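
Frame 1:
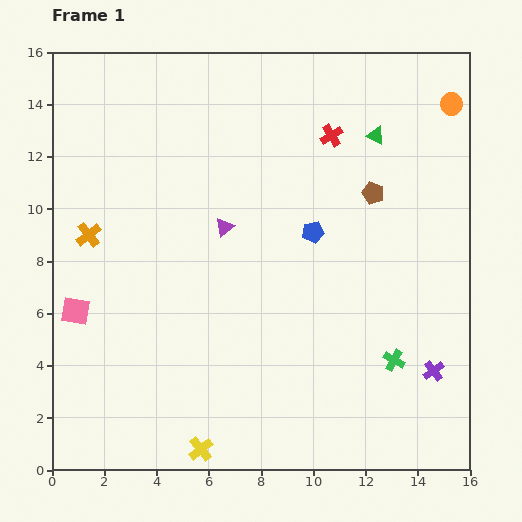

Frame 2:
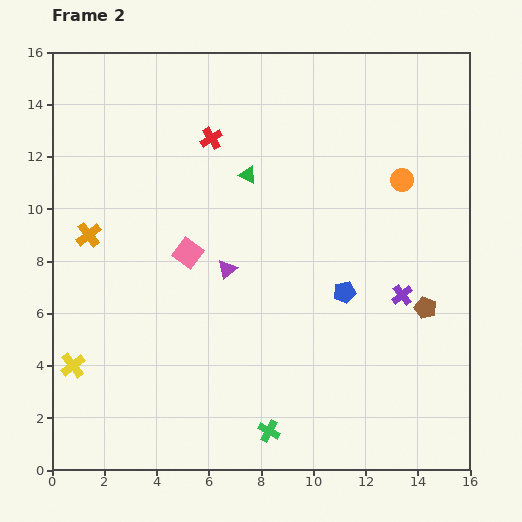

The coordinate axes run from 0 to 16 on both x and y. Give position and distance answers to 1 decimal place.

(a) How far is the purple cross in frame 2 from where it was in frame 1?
3.1

The purple cross moved from (14.6, 3.8) to (13.4, 6.7), a distance of √(1.2² + 2.9²) ≈ 3.1.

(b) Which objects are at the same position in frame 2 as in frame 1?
the orange cross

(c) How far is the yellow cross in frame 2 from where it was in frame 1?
5.9

The yellow cross moved from (5.7, 0.8) to (0.8, 4.0), a distance of √(4.9² + 3.2²) ≈ 5.9.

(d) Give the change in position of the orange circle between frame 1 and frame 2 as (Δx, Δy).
(-1.9, -2.9)

The orange circle was at (15.3, 14.0) in frame 1 and (13.4, 11.1) in frame 2.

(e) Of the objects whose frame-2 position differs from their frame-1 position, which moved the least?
the purple triangle

(moved 1.6)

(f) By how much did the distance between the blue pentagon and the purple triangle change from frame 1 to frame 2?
+1.2

Distance in frame 1: 3.4. Distance in frame 2: 4.6.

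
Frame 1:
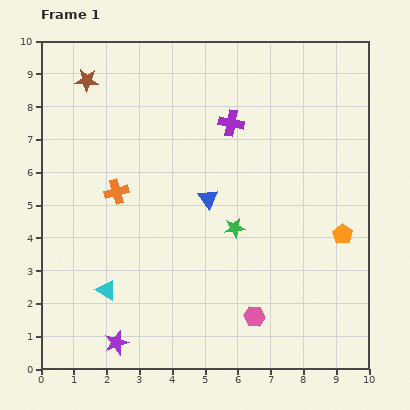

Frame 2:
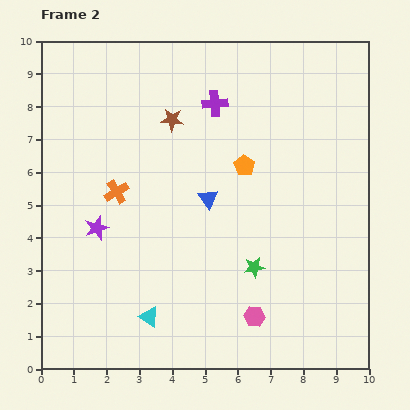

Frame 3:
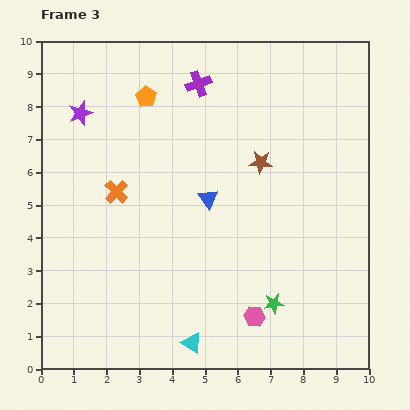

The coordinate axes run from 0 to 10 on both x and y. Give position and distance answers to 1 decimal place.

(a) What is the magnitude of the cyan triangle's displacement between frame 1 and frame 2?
1.5

The cyan triangle moved from (2.0, 2.4) to (3.3, 1.6), a distance of √(1.3² + 0.8²) ≈ 1.5.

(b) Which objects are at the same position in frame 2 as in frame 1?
the orange cross, the pink hexagon, the blue triangle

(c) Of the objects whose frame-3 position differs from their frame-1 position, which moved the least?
the purple cross

(moved 1.6)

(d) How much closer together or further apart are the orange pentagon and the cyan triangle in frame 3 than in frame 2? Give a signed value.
+2.2

Distance in frame 2: 5.4. Distance in frame 3: 7.6.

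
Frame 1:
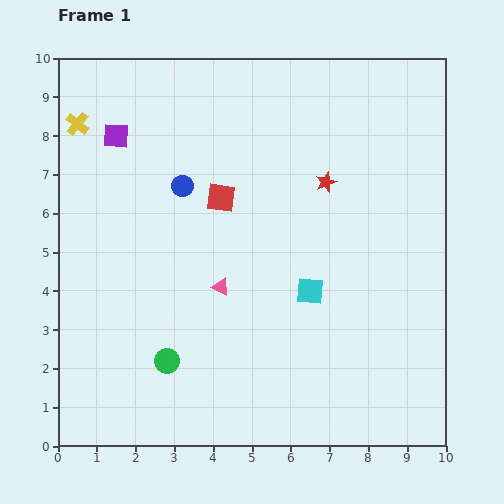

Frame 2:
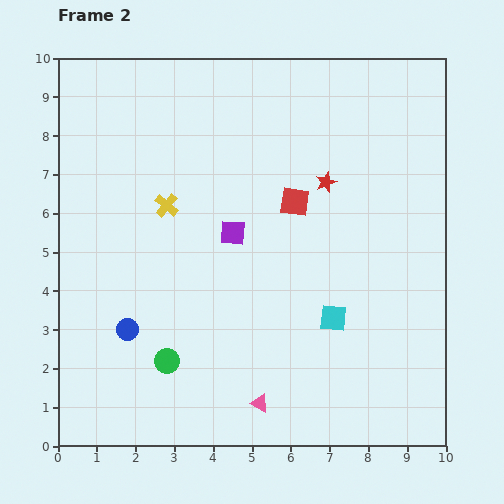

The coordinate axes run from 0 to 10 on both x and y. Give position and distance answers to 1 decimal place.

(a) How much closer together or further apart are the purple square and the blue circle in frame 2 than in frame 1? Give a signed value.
+1.6

Distance in frame 1: 2.1. Distance in frame 2: 3.7.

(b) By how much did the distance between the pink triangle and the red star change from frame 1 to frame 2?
+2.1

Distance in frame 1: 3.8. Distance in frame 2: 5.9.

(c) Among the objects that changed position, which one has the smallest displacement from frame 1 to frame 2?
the cyan square

(moved 0.9)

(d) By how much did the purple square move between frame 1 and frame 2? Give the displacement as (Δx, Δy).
(3.0, -2.5)

The purple square was at (1.5, 8.0) in frame 1 and (4.5, 5.5) in frame 2.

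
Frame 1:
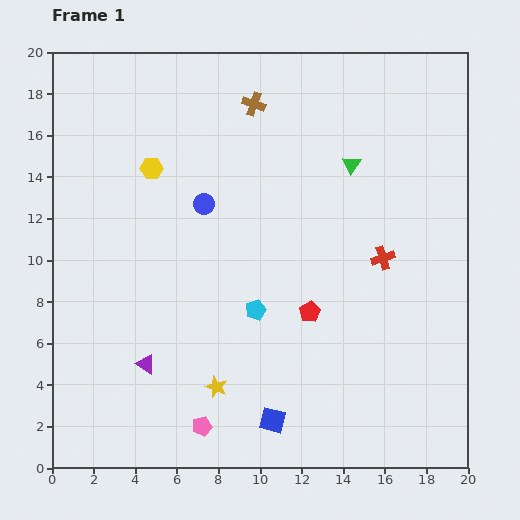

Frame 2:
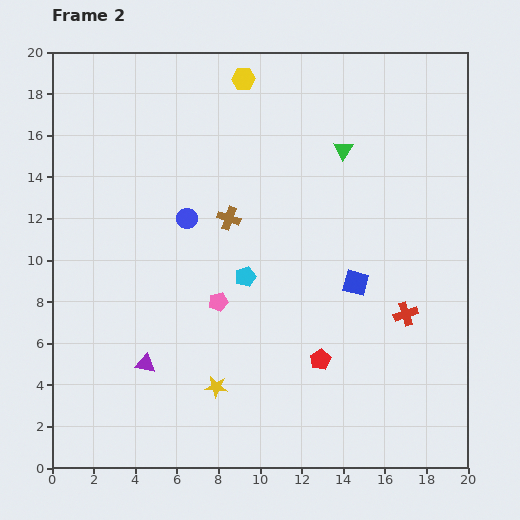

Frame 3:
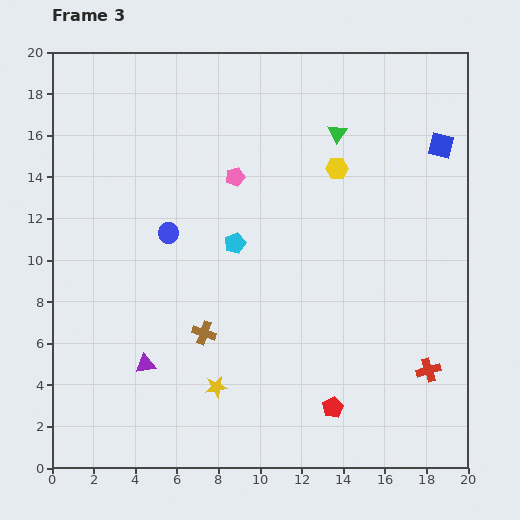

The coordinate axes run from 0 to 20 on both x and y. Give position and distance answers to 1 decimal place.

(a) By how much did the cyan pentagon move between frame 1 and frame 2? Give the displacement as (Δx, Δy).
(-0.5, 1.6)

The cyan pentagon was at (9.8, 7.6) in frame 1 and (9.3, 9.2) in frame 2.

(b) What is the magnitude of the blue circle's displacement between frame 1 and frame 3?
2.2

The blue circle moved from (7.3, 12.7) to (5.6, 11.3), a distance of √(1.7² + 1.4²) ≈ 2.2.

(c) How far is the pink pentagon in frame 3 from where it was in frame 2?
6.1

The pink pentagon moved from (8.0, 8.0) to (8.8, 14.0), a distance of √(0.8² + 6.0²) ≈ 6.1.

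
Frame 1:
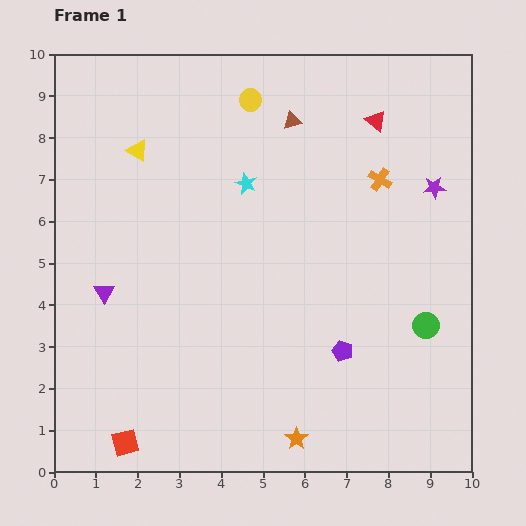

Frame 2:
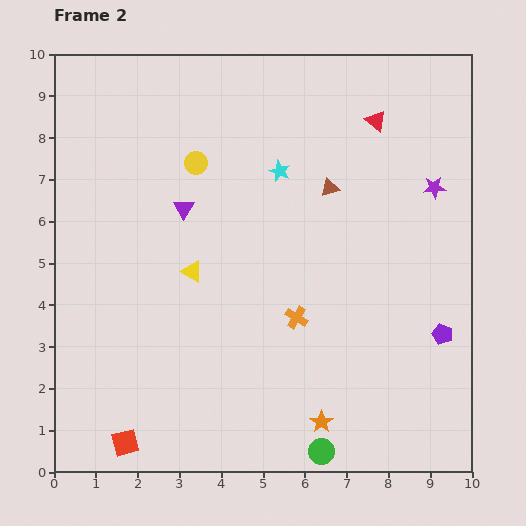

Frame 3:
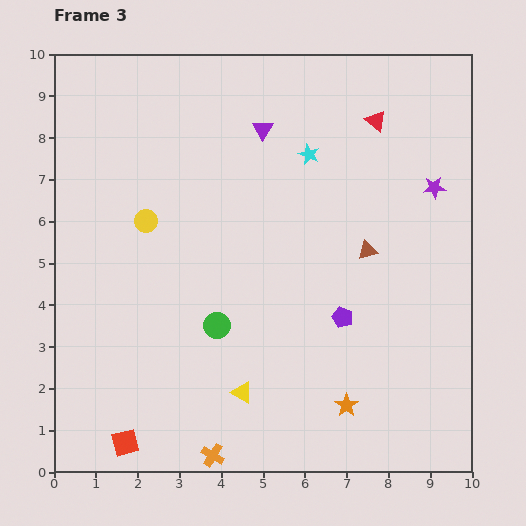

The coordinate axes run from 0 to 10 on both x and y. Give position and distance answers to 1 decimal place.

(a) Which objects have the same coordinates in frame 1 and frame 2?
the red square, the purple star, the red triangle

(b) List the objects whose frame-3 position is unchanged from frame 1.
the red square, the purple star, the red triangle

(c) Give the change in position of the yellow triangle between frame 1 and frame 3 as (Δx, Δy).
(2.5, -5.8)

The yellow triangle was at (2.0, 7.7) in frame 1 and (4.5, 1.9) in frame 3.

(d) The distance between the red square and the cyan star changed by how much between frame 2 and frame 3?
+0.7

Distance in frame 2: 7.5. Distance in frame 3: 8.2.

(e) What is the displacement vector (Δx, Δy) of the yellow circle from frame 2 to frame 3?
(-1.2, -1.4)

The yellow circle was at (3.4, 7.4) in frame 2 and (2.2, 6.0) in frame 3.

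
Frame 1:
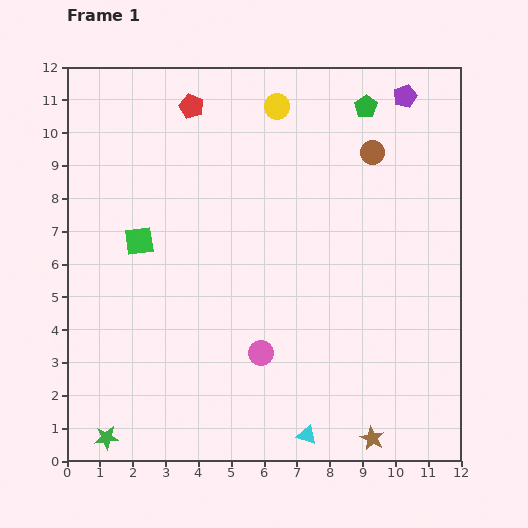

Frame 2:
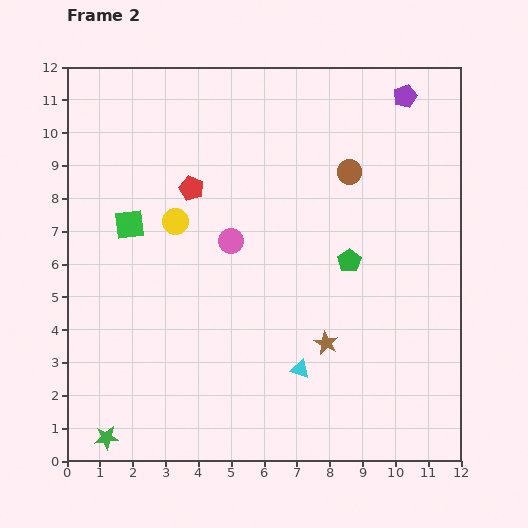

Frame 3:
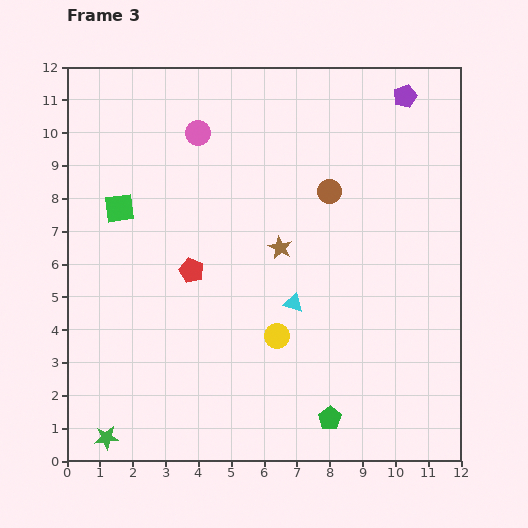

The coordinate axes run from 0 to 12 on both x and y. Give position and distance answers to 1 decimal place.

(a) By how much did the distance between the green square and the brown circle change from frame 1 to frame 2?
-0.7

Distance in frame 1: 7.6. Distance in frame 2: 6.9.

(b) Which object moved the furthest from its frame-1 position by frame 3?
the green pentagon

(moved 9.6; next 7.0)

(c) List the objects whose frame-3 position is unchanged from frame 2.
the green star, the purple pentagon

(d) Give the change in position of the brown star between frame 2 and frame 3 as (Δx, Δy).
(-1.4, 2.9)

The brown star was at (7.9, 3.6) in frame 2 and (6.5, 6.5) in frame 3.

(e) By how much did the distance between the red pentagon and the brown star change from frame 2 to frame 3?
-3.4

Distance in frame 2: 6.2. Distance in frame 3: 2.8.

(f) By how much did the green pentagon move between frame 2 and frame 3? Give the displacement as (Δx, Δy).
(-0.6, -4.8)

The green pentagon was at (8.6, 6.1) in frame 2 and (8.0, 1.3) in frame 3.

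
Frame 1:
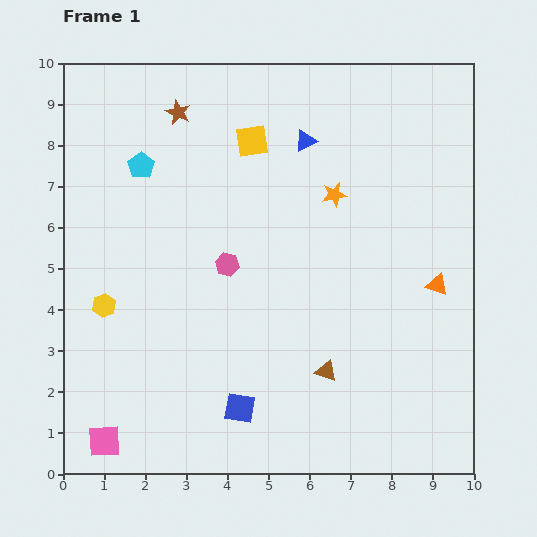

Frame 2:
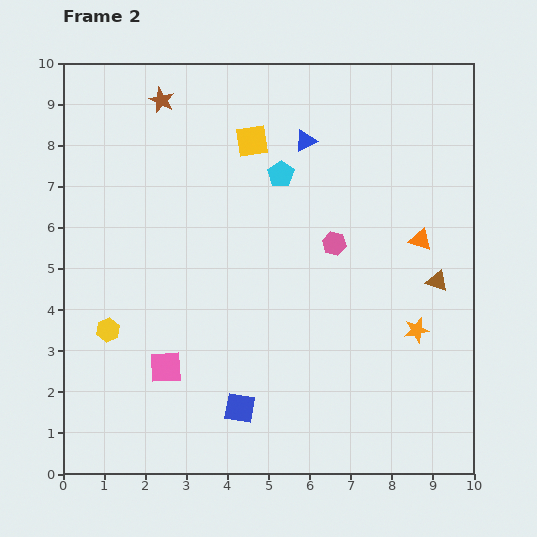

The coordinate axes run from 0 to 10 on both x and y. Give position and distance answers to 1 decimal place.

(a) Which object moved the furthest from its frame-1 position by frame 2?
the orange star

(moved 3.9; next 3.5)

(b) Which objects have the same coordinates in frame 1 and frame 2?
the blue triangle, the yellow square, the blue square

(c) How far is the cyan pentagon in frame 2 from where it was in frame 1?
3.4

The cyan pentagon moved from (1.9, 7.5) to (5.3, 7.3), a distance of √(3.4² + 0.2²) ≈ 3.4.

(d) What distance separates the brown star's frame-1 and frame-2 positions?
0.5

The brown star moved from (2.8, 8.8) to (2.4, 9.1), a distance of √(0.4² + 0.3²) ≈ 0.5.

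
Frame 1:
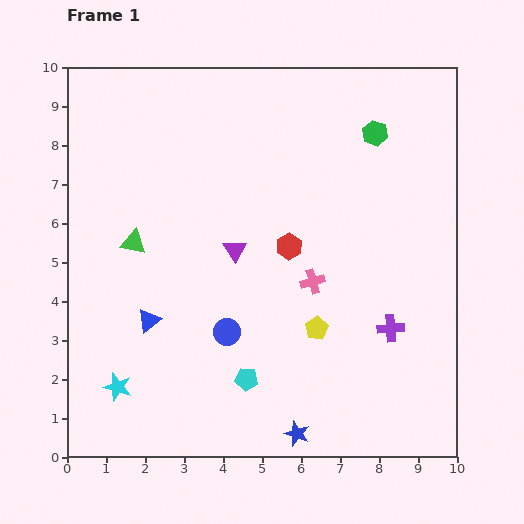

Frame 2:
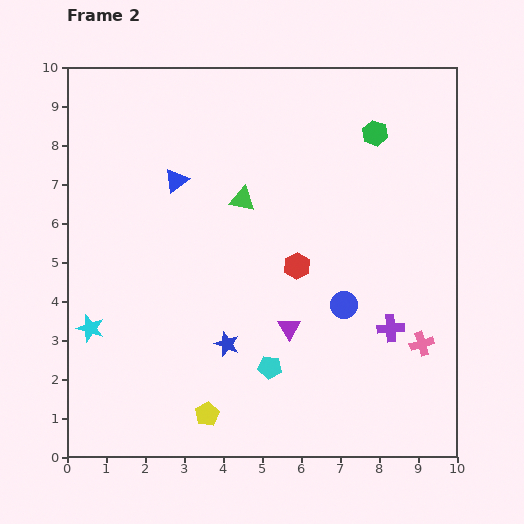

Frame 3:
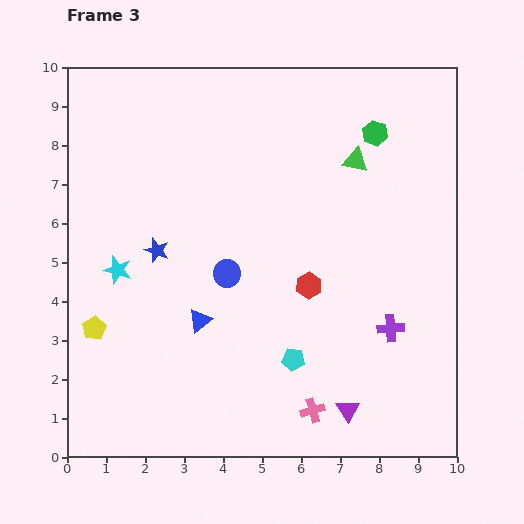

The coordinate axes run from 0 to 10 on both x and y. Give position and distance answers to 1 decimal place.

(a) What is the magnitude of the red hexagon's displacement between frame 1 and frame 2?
0.5

The red hexagon moved from (5.7, 5.4) to (5.9, 4.9), a distance of √(0.2² + 0.5²) ≈ 0.5.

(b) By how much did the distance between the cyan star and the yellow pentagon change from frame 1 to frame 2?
-1.6

Distance in frame 1: 5.3. Distance in frame 2: 3.7.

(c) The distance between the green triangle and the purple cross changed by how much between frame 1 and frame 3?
-2.6

Distance in frame 1: 7.0. Distance in frame 3: 4.4.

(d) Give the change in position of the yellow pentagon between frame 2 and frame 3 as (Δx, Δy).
(-2.9, 2.2)

The yellow pentagon was at (3.6, 1.1) in frame 2 and (0.7, 3.3) in frame 3.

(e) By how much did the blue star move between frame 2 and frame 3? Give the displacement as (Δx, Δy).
(-1.8, 2.4)

The blue star was at (4.1, 2.9) in frame 2 and (2.3, 5.3) in frame 3.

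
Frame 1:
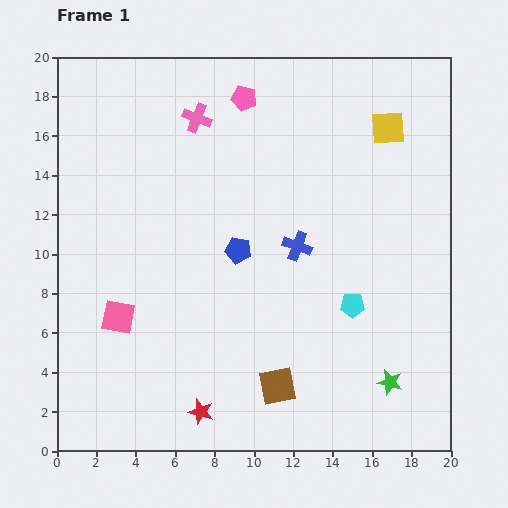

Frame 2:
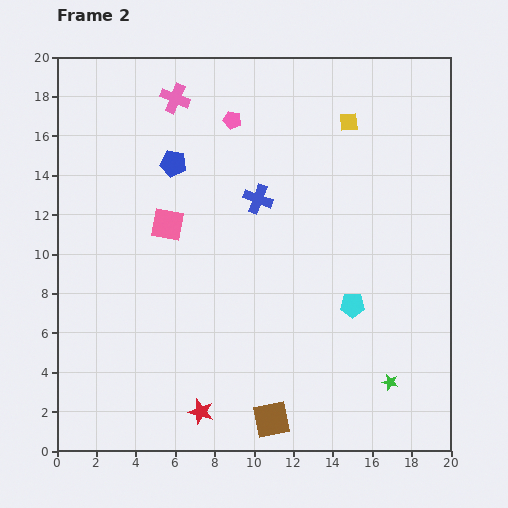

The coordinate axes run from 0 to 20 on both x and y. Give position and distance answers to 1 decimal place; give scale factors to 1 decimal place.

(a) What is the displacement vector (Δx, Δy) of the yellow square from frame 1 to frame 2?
(-2.0, 0.3)

The yellow square was at (16.8, 16.4) in frame 1 and (14.8, 16.7) in frame 2.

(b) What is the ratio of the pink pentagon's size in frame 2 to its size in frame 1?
0.7×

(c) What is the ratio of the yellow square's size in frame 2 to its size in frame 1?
0.6×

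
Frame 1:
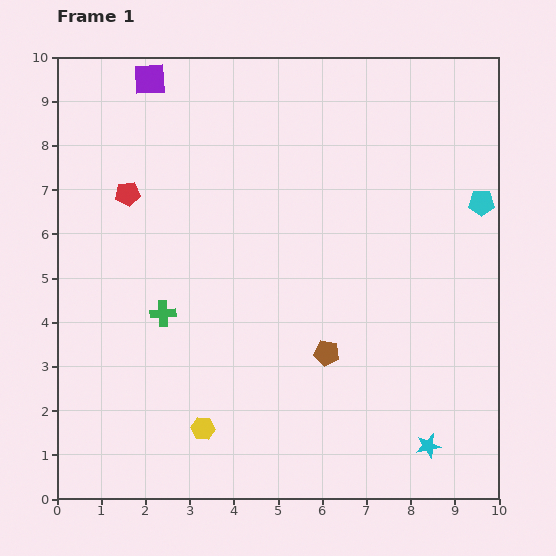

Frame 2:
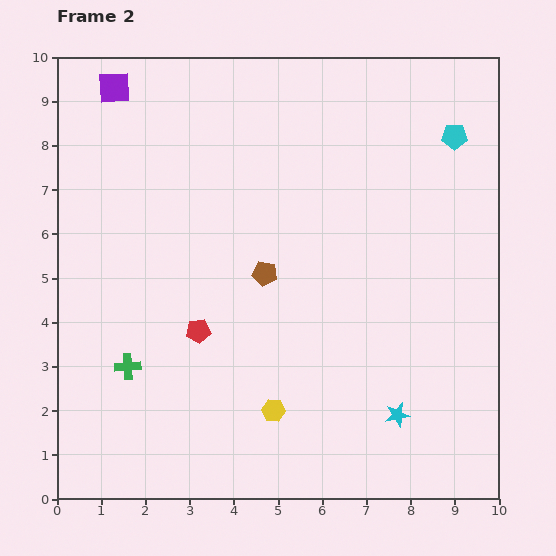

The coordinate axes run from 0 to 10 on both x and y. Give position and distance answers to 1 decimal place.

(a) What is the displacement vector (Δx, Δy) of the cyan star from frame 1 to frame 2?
(-0.7, 0.7)

The cyan star was at (8.4, 1.2) in frame 1 and (7.7, 1.9) in frame 2.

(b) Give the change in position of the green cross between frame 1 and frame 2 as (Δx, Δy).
(-0.8, -1.2)

The green cross was at (2.4, 4.2) in frame 1 and (1.6, 3.0) in frame 2.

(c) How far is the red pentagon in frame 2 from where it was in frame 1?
3.5

The red pentagon moved from (1.6, 6.9) to (3.2, 3.8), a distance of √(1.6² + 3.1²) ≈ 3.5.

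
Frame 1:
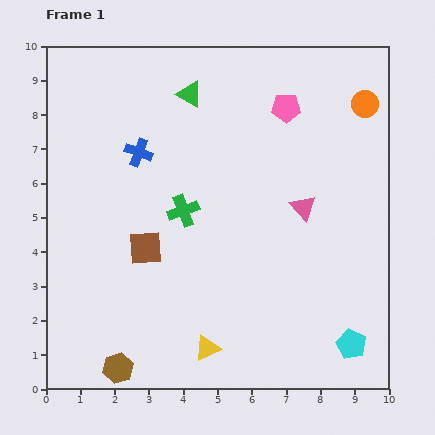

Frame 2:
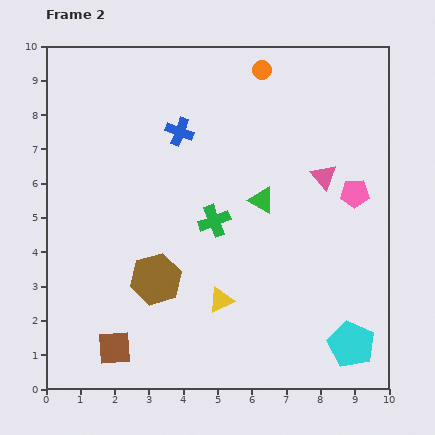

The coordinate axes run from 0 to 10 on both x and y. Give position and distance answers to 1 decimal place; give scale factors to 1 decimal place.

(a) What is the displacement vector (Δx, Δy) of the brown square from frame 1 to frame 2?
(-0.9, -2.9)

The brown square was at (2.9, 4.1) in frame 1 and (2.0, 1.2) in frame 2.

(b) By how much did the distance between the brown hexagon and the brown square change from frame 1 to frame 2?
-1.3

Distance in frame 1: 3.6. Distance in frame 2: 2.3.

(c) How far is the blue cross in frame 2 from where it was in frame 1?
1.3

The blue cross moved from (2.7, 6.9) to (3.9, 7.5), a distance of √(1.2² + 0.6²) ≈ 1.3.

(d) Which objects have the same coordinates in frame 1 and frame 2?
the cyan pentagon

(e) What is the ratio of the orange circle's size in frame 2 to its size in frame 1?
0.7×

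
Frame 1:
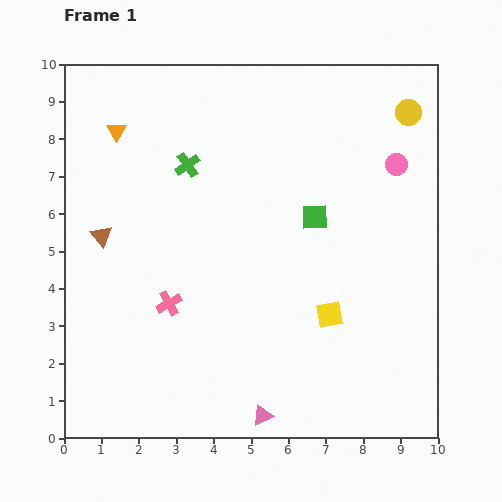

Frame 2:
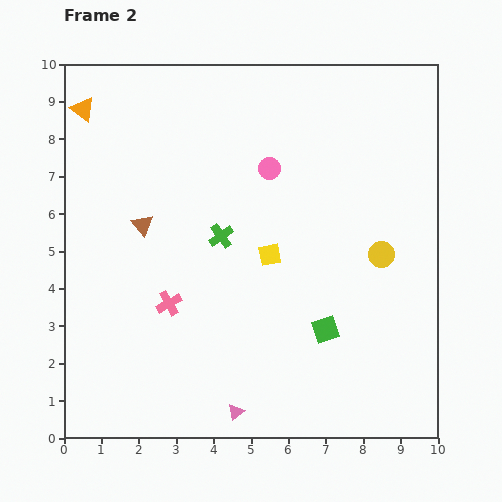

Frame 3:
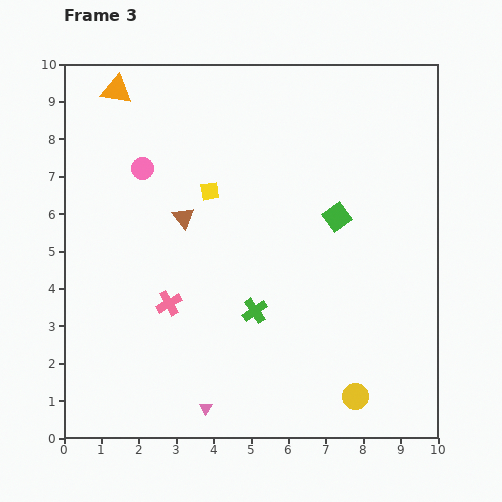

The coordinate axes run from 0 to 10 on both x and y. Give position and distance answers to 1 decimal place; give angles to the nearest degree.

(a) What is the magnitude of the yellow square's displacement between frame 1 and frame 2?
2.3

The yellow square moved from (7.1, 3.3) to (5.5, 4.9), a distance of √(1.6² + 1.6²) ≈ 2.3.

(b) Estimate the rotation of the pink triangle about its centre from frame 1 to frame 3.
35° counter-clockwise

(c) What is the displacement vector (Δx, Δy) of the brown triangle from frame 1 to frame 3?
(2.2, 0.5)

The brown triangle was at (1.0, 5.4) in frame 1 and (3.2, 5.9) in frame 3.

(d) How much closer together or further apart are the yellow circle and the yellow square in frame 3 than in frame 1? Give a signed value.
+0.9

Distance in frame 1: 5.8. Distance in frame 3: 6.7.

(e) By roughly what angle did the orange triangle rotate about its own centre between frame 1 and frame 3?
50° counter-clockwise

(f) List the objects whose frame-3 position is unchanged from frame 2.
the pink cross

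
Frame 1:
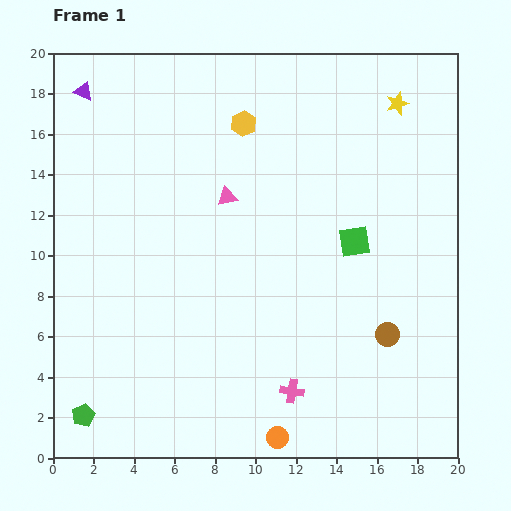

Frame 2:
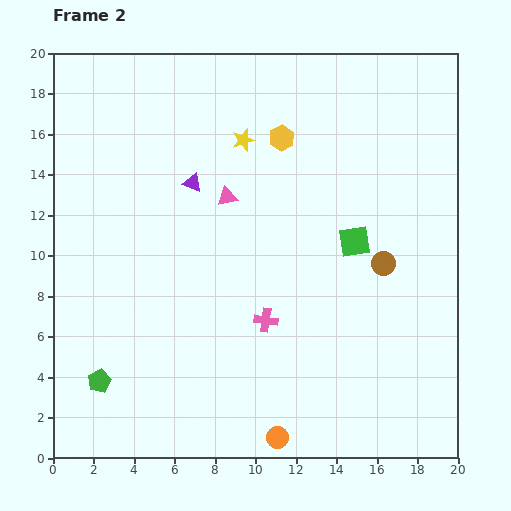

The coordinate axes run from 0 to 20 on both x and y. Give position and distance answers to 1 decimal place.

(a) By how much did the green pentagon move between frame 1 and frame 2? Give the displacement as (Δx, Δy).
(0.8, 1.7)

The green pentagon was at (1.5, 2.1) in frame 1 and (2.3, 3.8) in frame 2.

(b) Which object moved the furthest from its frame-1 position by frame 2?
the yellow star

(moved 7.8; next 7.0)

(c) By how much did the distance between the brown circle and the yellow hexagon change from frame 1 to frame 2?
-4.6

Distance in frame 1: 12.6. Distance in frame 2: 8.0.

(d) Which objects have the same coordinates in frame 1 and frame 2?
the green square, the pink triangle, the orange circle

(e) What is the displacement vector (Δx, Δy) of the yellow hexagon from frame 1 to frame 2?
(1.9, -0.7)

The yellow hexagon was at (9.4, 16.5) in frame 1 and (11.3, 15.8) in frame 2.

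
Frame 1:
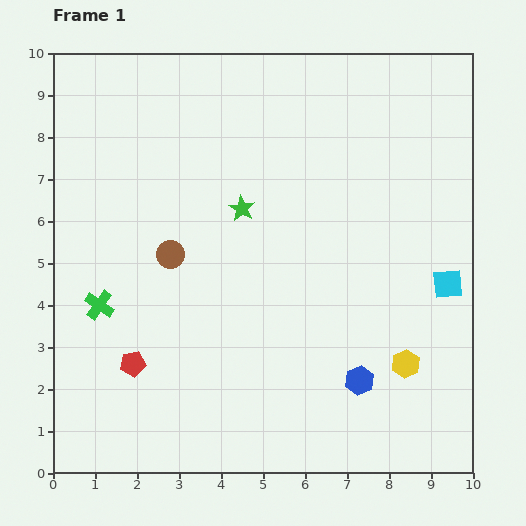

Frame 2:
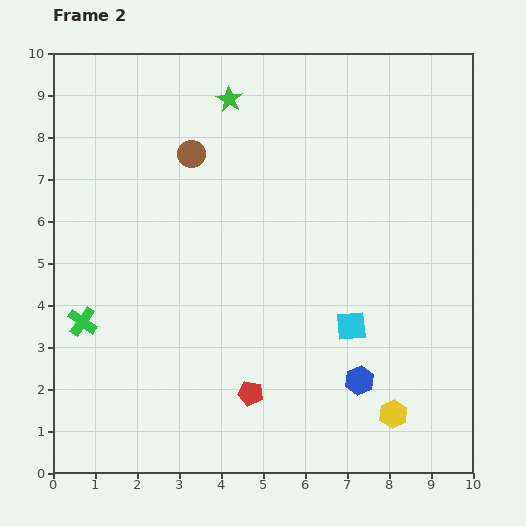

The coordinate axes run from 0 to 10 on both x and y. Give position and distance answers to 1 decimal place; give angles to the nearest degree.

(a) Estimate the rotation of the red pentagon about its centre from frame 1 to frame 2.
20° clockwise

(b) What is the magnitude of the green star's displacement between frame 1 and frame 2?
2.6

The green star moved from (4.5, 6.3) to (4.2, 8.9), a distance of √(0.3² + 2.6²) ≈ 2.6.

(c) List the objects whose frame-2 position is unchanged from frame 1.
the blue hexagon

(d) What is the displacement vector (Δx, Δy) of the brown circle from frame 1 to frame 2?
(0.5, 2.4)

The brown circle was at (2.8, 5.2) in frame 1 and (3.3, 7.6) in frame 2.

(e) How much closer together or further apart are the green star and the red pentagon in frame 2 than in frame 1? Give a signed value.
+2.5

Distance in frame 1: 4.5. Distance in frame 2: 7.0.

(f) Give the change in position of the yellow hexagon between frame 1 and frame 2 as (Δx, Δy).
(-0.3, -1.2)

The yellow hexagon was at (8.4, 2.6) in frame 1 and (8.1, 1.4) in frame 2.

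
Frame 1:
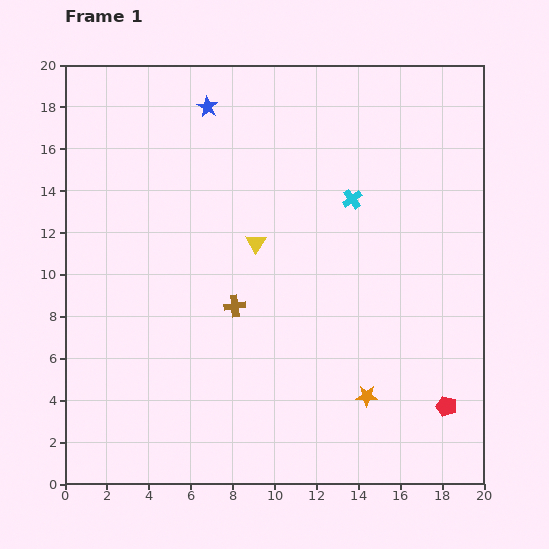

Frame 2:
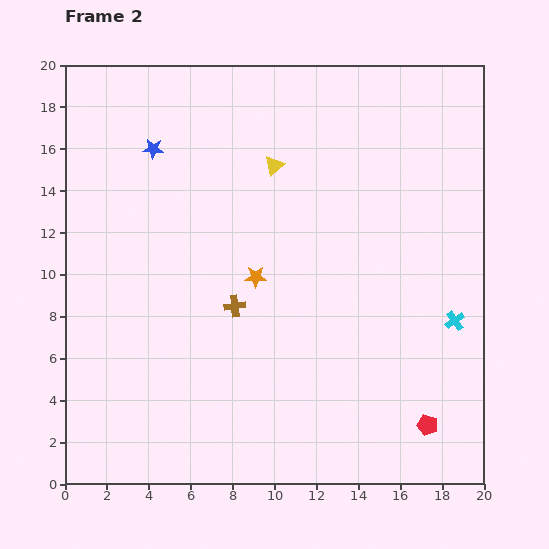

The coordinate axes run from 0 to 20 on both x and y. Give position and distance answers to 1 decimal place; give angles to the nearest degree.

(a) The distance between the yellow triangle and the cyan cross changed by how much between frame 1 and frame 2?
+6.2

Distance in frame 1: 5.1. Distance in frame 2: 11.3.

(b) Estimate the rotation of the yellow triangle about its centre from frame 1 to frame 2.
16° clockwise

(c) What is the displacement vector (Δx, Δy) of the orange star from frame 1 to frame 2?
(-5.3, 5.7)

The orange star was at (14.4, 4.2) in frame 1 and (9.1, 9.9) in frame 2.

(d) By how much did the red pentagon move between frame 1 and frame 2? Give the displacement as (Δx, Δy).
(-0.9, -0.9)

The red pentagon was at (18.2, 3.7) in frame 1 and (17.3, 2.8) in frame 2.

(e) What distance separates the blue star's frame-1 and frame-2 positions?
3.3

The blue star moved from (6.8, 18.0) to (4.2, 16.0), a distance of √(2.6² + 2.0²) ≈ 3.3.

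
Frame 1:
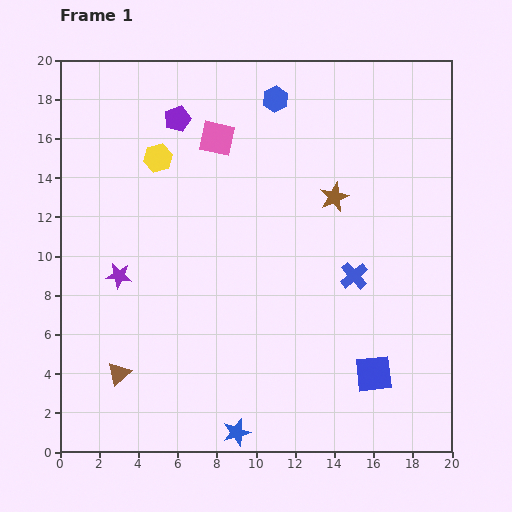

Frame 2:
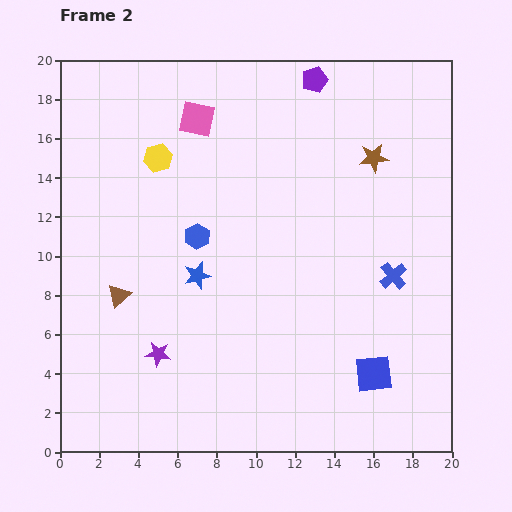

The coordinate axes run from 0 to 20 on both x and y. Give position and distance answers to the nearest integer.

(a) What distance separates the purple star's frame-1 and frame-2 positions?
4

The purple star moved from (3, 9) to (5, 5), a distance of √(2² + 4²) ≈ 4.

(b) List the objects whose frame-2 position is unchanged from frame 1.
the yellow hexagon, the blue square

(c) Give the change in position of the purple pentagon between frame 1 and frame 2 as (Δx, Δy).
(7, 2)

The purple pentagon was at (6, 17) in frame 1 and (13, 19) in frame 2.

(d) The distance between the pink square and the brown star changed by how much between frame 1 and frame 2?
+2

Distance in frame 1: 7. Distance in frame 2: 9.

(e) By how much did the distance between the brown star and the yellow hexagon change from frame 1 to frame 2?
+2

Distance in frame 1: 9. Distance in frame 2: 11.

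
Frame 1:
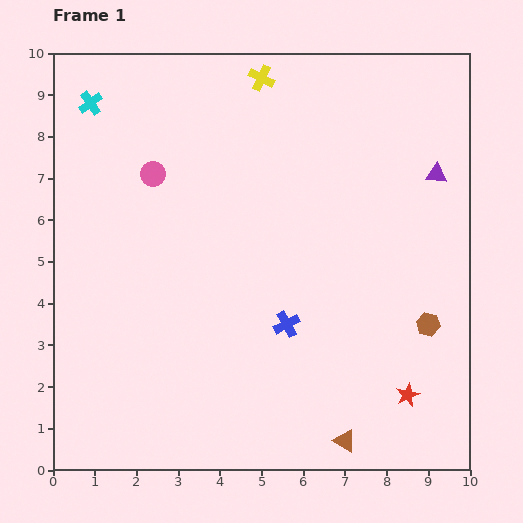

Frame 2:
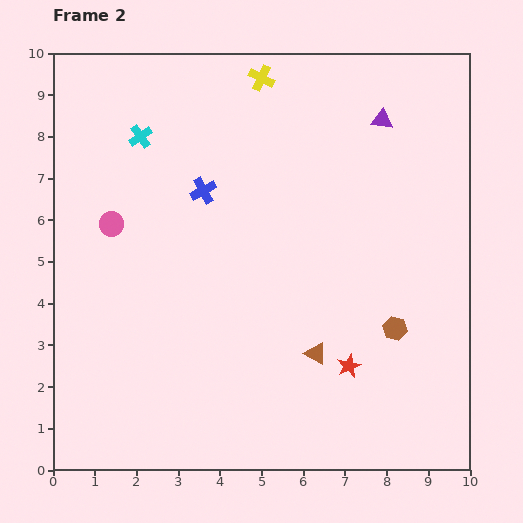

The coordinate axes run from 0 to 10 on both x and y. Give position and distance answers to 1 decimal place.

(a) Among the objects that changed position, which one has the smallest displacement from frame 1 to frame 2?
the brown hexagon

(moved 0.8)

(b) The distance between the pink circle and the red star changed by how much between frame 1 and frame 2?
-1.5

Distance in frame 1: 8.1. Distance in frame 2: 6.6.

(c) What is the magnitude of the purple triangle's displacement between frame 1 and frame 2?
1.8

The purple triangle moved from (9.2, 7.1) to (7.9, 8.4), a distance of √(1.3² + 1.3²) ≈ 1.8.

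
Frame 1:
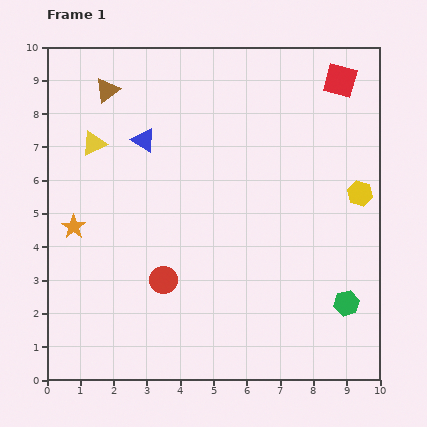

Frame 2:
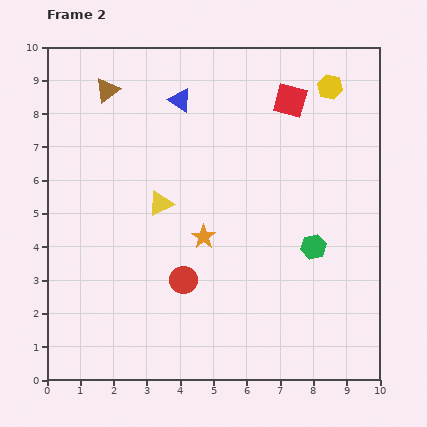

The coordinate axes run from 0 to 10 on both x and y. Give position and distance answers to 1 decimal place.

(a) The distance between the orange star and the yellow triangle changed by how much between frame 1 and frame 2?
-1.0

Distance in frame 1: 2.6. Distance in frame 2: 1.6.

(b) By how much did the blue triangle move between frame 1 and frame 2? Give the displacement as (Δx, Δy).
(1.1, 1.2)

The blue triangle was at (2.9, 7.2) in frame 1 and (4.0, 8.4) in frame 2.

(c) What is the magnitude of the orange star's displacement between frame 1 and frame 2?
3.9

The orange star moved from (0.8, 4.6) to (4.7, 4.3), a distance of √(3.9² + 0.3²) ≈ 3.9.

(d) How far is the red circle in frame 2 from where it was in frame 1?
0.6

The red circle moved from (3.5, 3.0) to (4.1, 3.0), a distance of √(0.6² + 0.0²) ≈ 0.6.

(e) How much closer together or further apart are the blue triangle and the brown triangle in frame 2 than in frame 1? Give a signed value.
+0.3

Distance in frame 1: 1.9. Distance in frame 2: 2.2.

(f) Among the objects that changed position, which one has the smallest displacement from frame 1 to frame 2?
the red circle

(moved 0.6)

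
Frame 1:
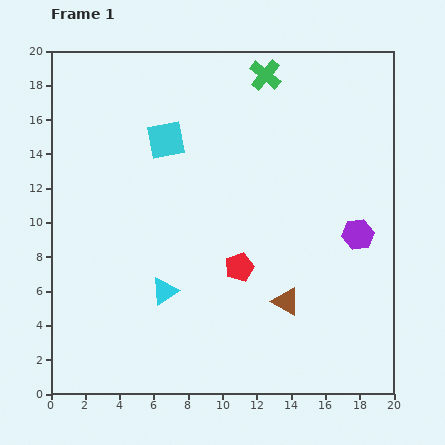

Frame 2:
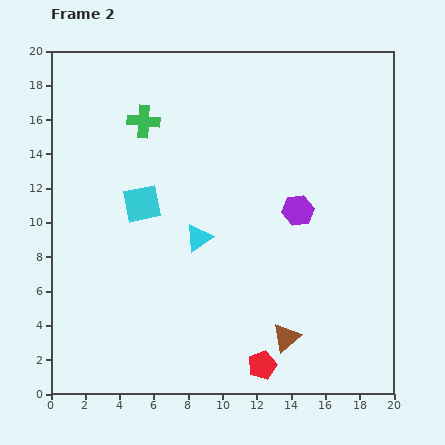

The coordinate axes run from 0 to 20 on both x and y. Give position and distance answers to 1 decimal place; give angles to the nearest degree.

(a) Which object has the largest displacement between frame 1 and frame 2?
the green cross

(moved 7.6; next 5.8)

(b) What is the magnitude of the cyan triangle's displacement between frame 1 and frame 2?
3.7

The cyan triangle moved from (6.6, 6.0) to (8.6, 9.1), a distance of √(2.0² + 3.1²) ≈ 3.7.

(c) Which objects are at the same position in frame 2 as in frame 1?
none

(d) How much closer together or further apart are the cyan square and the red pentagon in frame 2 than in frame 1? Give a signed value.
+3.1

Distance in frame 1: 8.6. Distance in frame 2: 11.7.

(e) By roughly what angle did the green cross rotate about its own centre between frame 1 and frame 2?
35° counter-clockwise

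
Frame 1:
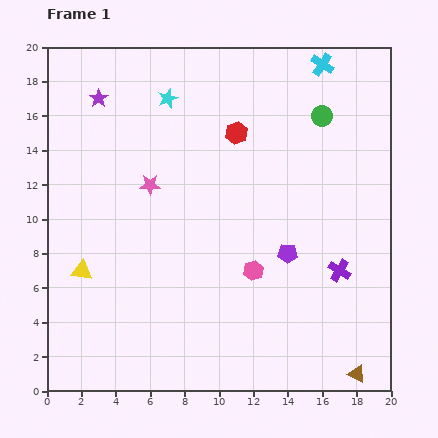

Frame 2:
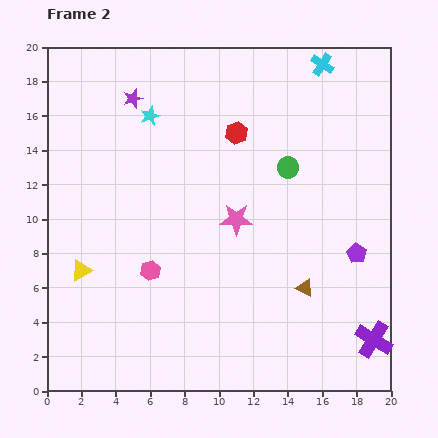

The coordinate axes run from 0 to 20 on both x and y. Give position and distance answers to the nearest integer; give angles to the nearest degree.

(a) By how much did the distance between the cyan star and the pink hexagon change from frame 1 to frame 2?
-2

Distance in frame 1: 11. Distance in frame 2: 9.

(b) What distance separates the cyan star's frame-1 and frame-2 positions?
1

The cyan star moved from (7, 17) to (6, 16), a distance of √(1² + 1²) ≈ 1.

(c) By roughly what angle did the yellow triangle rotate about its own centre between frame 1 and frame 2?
36° counter-clockwise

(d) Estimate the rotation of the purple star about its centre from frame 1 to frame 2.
17° clockwise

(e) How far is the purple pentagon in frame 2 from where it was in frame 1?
4

The purple pentagon moved from (14, 8) to (18, 8), a distance of √(4² + 0²) ≈ 4.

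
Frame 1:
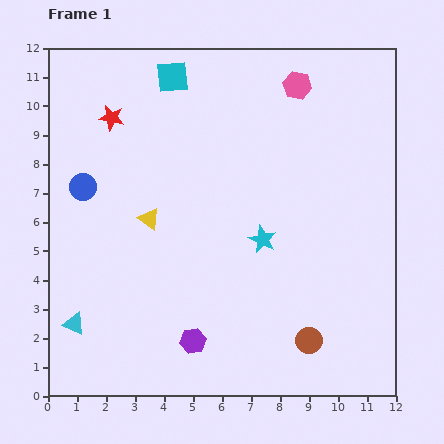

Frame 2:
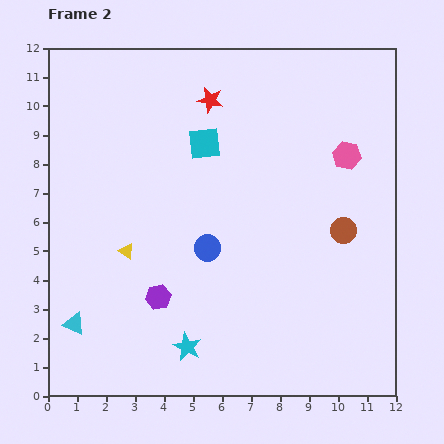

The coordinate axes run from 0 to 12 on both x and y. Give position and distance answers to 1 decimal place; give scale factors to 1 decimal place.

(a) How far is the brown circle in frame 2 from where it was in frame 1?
4.0

The brown circle moved from (9.0, 1.9) to (10.2, 5.7), a distance of √(1.2² + 3.8²) ≈ 4.0.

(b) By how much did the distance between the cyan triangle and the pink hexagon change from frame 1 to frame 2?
-0.2

Distance in frame 1: 11.2. Distance in frame 2: 11.0.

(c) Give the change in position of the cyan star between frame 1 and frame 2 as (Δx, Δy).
(-2.6, -3.7)

The cyan star was at (7.4, 5.4) in frame 1 and (4.8, 1.7) in frame 2.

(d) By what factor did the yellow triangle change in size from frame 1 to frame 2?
0.7×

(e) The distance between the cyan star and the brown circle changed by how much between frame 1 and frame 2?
+2.9

Distance in frame 1: 3.8. Distance in frame 2: 6.7.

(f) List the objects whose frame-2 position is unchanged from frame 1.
the cyan triangle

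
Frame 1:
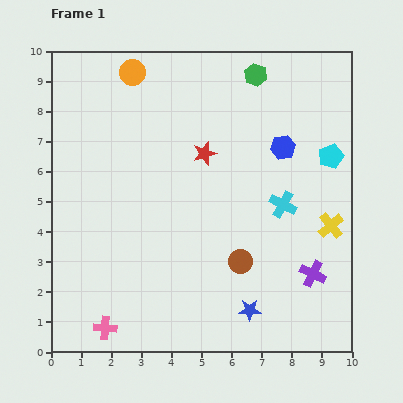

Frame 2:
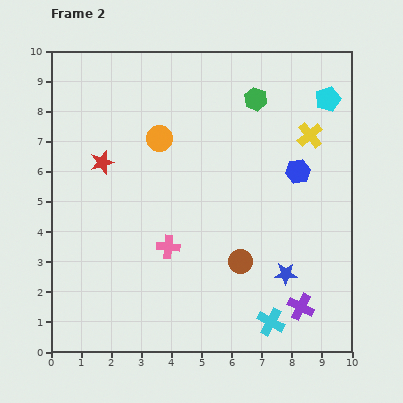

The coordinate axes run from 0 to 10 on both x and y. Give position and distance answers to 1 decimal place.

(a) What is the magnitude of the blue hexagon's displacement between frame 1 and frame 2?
0.9

The blue hexagon moved from (7.7, 6.8) to (8.2, 6.0), a distance of √(0.5² + 0.8²) ≈ 0.9.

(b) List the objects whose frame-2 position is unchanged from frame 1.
the brown circle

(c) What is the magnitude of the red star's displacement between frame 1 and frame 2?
3.4

The red star moved from (5.1, 6.6) to (1.7, 6.3), a distance of √(3.4² + 0.3²) ≈ 3.4.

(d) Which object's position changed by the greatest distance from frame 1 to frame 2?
the cyan cross

(moved 3.9; next 3.4)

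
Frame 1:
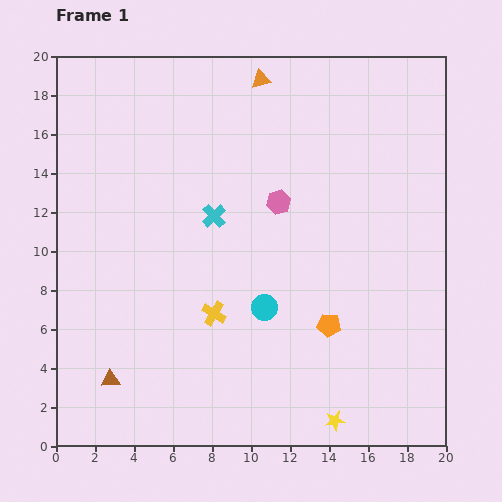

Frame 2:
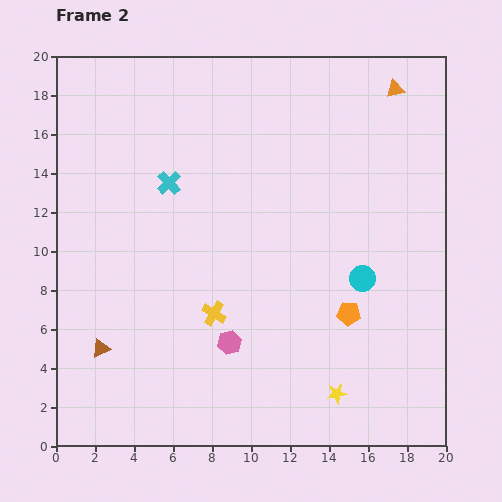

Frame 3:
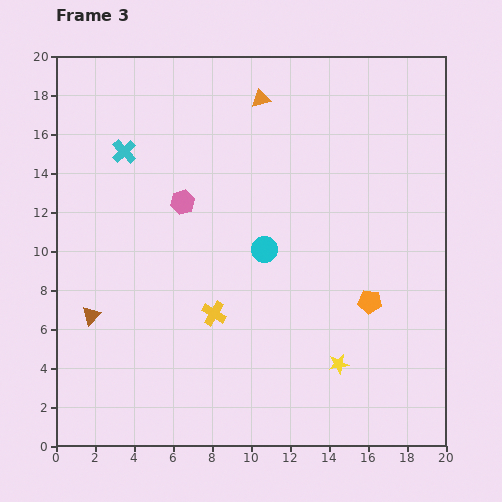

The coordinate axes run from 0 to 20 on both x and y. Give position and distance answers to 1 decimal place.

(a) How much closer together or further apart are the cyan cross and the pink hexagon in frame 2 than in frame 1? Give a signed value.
+5.4

Distance in frame 1: 3.4. Distance in frame 2: 8.8.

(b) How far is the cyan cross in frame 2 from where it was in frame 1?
2.9

The cyan cross moved from (8.1, 11.8) to (5.8, 13.5), a distance of √(2.3² + 1.7²) ≈ 2.9.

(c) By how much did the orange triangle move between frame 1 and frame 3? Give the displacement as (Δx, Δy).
(0.0, -1.0)

The orange triangle was at (10.5, 18.8) in frame 1 and (10.5, 17.8) in frame 3.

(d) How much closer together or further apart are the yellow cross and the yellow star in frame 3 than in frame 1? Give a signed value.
-1.4

Distance in frame 1: 8.3. Distance in frame 3: 6.9.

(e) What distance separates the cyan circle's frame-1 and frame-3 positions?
3.0

The cyan circle moved from (10.7, 7.1) to (10.7, 10.1), a distance of √(0.0² + 3.0²) ≈ 3.0.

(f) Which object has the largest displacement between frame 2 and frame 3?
the pink hexagon

(moved 7.6; next 6.9)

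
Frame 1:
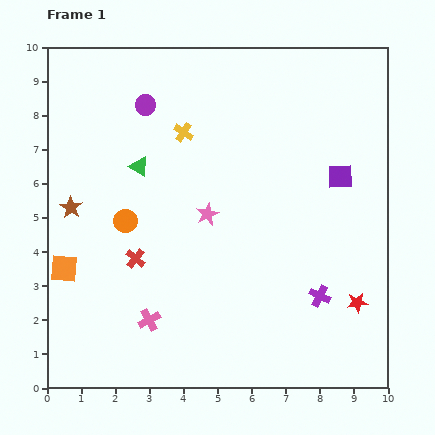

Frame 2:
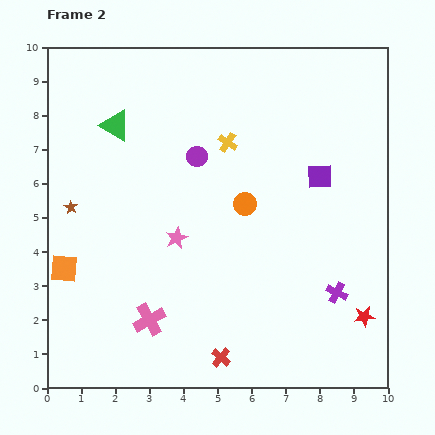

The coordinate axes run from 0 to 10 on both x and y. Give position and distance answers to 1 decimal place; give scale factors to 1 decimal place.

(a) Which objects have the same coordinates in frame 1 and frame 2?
the brown star, the orange square, the pink cross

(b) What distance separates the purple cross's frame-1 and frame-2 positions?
0.5

The purple cross moved from (8.0, 2.7) to (8.5, 2.8), a distance of √(0.5² + 0.1²) ≈ 0.5.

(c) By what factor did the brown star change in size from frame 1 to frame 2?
0.6×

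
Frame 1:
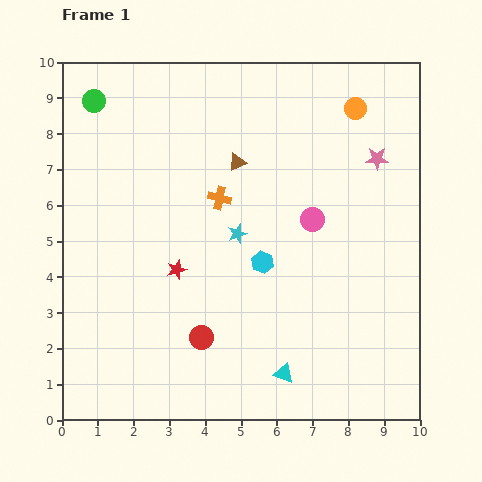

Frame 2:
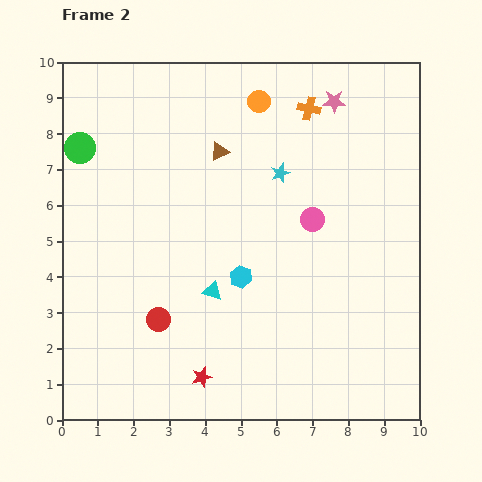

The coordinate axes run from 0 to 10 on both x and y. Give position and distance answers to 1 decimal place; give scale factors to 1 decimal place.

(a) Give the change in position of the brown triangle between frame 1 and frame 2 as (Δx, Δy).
(-0.5, 0.3)

The brown triangle was at (4.9, 7.2) in frame 1 and (4.4, 7.5) in frame 2.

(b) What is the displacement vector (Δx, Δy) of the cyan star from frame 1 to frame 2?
(1.2, 1.7)

The cyan star was at (4.9, 5.2) in frame 1 and (6.1, 6.9) in frame 2.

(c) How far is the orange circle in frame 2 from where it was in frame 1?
2.7

The orange circle moved from (8.2, 8.7) to (5.5, 8.9), a distance of √(2.7² + 0.2²) ≈ 2.7.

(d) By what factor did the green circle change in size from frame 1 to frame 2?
1.3×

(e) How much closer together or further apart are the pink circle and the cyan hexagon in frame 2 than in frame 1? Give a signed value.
+0.8

Distance in frame 1: 1.8. Distance in frame 2: 2.6.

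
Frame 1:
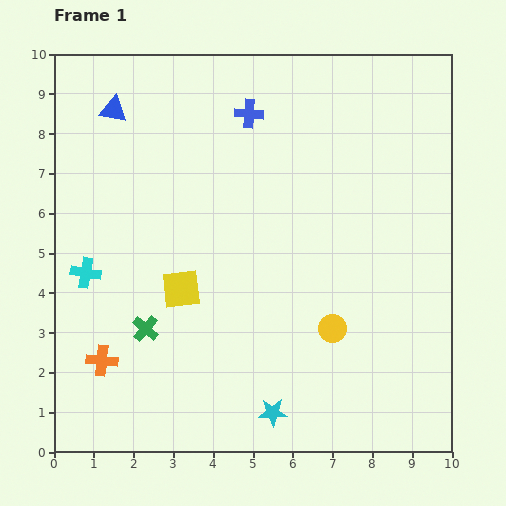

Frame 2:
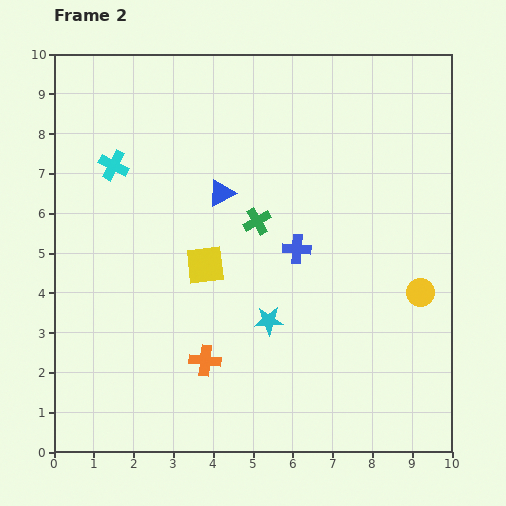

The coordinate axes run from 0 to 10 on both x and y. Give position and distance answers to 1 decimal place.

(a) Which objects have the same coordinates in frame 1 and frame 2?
none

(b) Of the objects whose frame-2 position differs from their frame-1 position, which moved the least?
the yellow square

(moved 0.8)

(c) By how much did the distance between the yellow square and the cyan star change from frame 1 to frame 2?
-1.8

Distance in frame 1: 3.9. Distance in frame 2: 2.1.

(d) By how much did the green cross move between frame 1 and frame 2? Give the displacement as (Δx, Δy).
(2.8, 2.7)

The green cross was at (2.3, 3.1) in frame 1 and (5.1, 5.8) in frame 2.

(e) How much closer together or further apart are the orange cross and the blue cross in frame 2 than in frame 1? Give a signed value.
-3.6

Distance in frame 1: 7.2. Distance in frame 2: 3.6.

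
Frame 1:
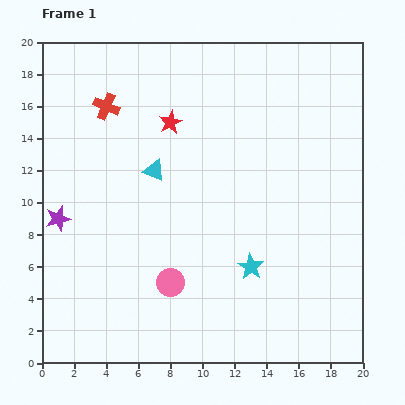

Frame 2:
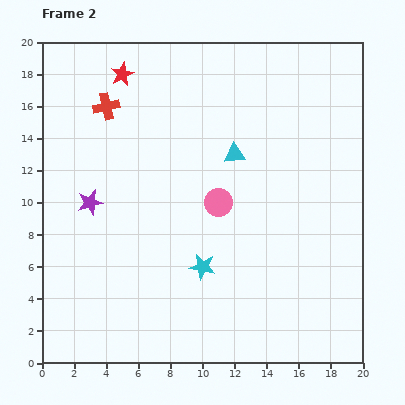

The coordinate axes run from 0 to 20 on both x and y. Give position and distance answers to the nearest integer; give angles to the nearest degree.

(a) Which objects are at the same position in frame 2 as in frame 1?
the red cross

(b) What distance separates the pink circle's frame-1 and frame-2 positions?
6

The pink circle moved from (8, 5) to (11, 10), a distance of √(3² + 5²) ≈ 6.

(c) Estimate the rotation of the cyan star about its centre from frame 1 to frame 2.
22° counter-clockwise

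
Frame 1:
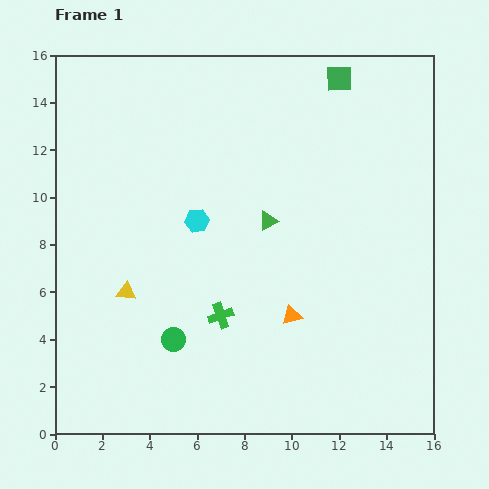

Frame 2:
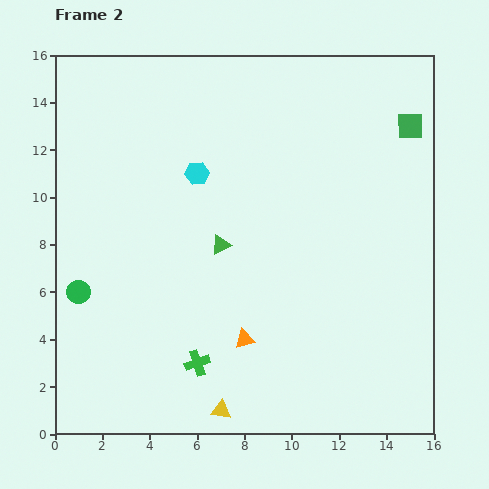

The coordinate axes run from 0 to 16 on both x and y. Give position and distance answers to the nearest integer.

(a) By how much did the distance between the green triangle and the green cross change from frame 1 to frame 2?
+1

Distance in frame 1: 4. Distance in frame 2: 5.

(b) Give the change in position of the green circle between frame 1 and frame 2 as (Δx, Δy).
(-4, 2)

The green circle was at (5, 4) in frame 1 and (1, 6) in frame 2.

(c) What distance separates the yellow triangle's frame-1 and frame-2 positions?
6

The yellow triangle moved from (3, 6) to (7, 1), a distance of √(4² + 5²) ≈ 6.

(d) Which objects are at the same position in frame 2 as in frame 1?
none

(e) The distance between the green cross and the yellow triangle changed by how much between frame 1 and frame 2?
-2

Distance in frame 1: 4. Distance in frame 2: 2.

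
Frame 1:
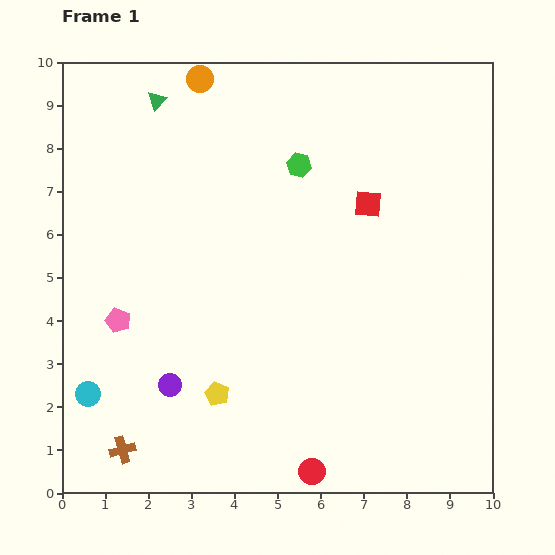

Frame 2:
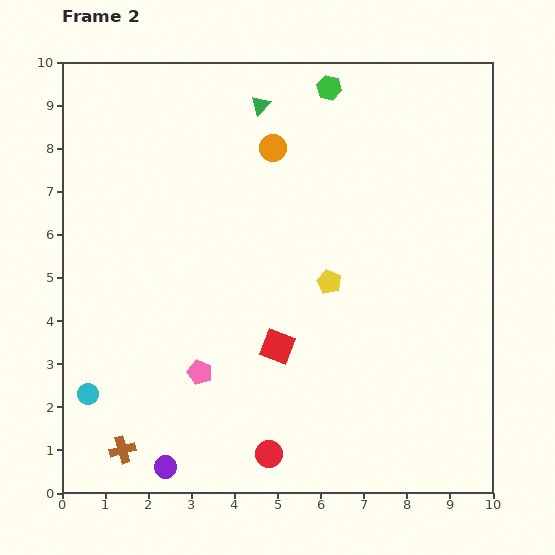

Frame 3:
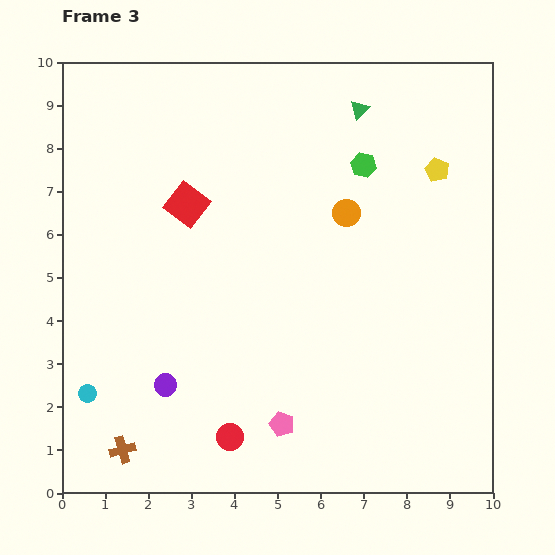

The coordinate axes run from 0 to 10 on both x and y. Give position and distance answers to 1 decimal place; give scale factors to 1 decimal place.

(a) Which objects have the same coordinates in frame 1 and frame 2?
the brown cross, the cyan circle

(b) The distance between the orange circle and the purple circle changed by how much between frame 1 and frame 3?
-1.3

Distance in frame 1: 7.1. Distance in frame 3: 5.8.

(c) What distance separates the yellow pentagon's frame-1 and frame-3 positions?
7.3

The yellow pentagon moved from (3.6, 2.3) to (8.7, 7.5), a distance of √(5.1² + 5.2²) ≈ 7.3.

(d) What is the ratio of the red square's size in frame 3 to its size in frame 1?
1.5×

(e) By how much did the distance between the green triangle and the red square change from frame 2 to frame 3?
-1.0

Distance in frame 2: 5.6. Distance in frame 3: 4.6.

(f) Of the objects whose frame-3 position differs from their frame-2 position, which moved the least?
the red circle

(moved 1.0)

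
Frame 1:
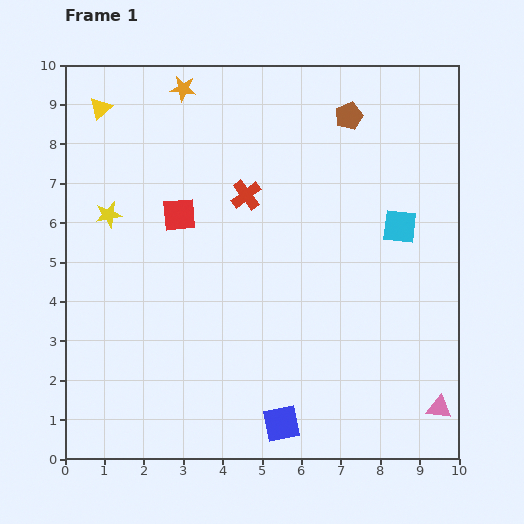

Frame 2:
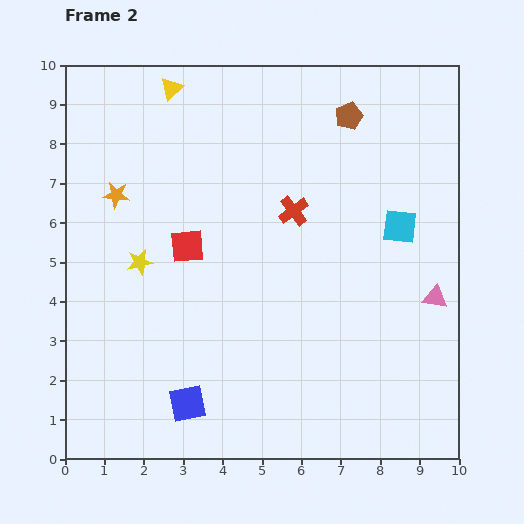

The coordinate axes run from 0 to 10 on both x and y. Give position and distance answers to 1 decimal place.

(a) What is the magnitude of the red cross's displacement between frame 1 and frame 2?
1.3

The red cross moved from (4.6, 6.7) to (5.8, 6.3), a distance of √(1.2² + 0.4²) ≈ 1.3.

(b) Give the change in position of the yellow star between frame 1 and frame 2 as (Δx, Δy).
(0.8, -1.2)

The yellow star was at (1.1, 6.2) in frame 1 and (1.9, 5.0) in frame 2.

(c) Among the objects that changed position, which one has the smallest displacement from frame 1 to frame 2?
the red square

(moved 0.8)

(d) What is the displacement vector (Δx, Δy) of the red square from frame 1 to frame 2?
(0.2, -0.8)

The red square was at (2.9, 6.2) in frame 1 and (3.1, 5.4) in frame 2.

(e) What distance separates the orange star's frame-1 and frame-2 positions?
3.2

The orange star moved from (3.0, 9.4) to (1.3, 6.7), a distance of √(1.7² + 2.7²) ≈ 3.2.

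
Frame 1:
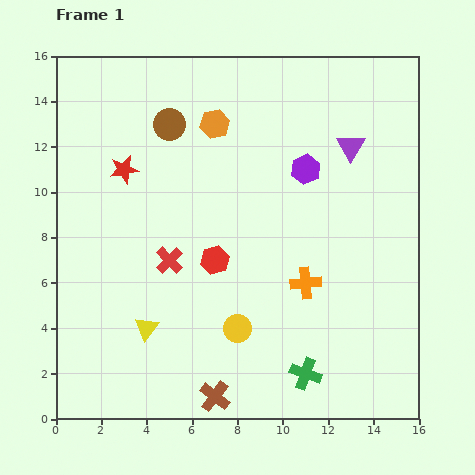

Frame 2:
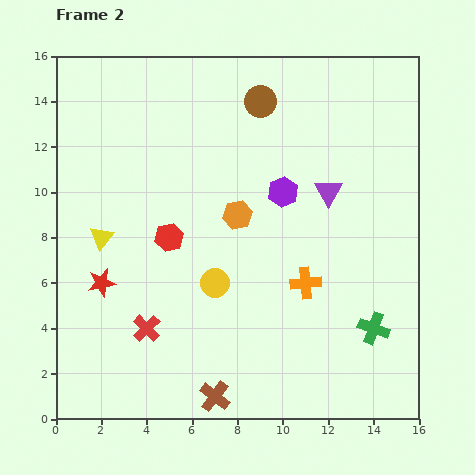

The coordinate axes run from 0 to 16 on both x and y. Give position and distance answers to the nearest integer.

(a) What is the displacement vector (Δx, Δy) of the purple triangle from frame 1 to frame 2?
(-1, -2)

The purple triangle was at (13, 12) in frame 1 and (12, 10) in frame 2.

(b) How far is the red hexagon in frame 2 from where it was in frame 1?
2

The red hexagon moved from (7, 7) to (5, 8), a distance of √(2² + 1²) ≈ 2.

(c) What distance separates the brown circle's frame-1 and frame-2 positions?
4

The brown circle moved from (5, 13) to (9, 14), a distance of √(4² + 1²) ≈ 4.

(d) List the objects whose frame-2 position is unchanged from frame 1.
the orange cross, the brown cross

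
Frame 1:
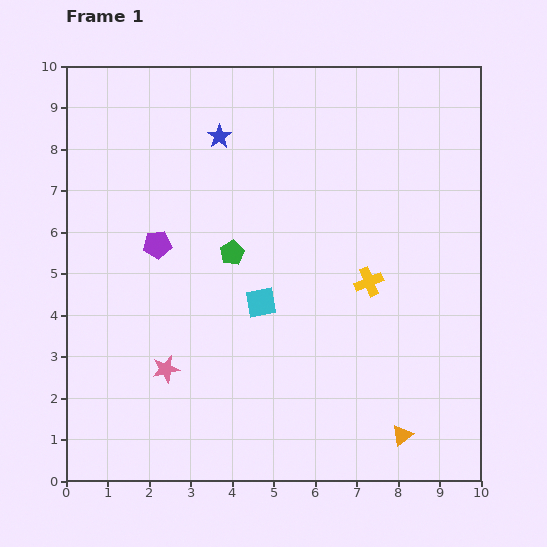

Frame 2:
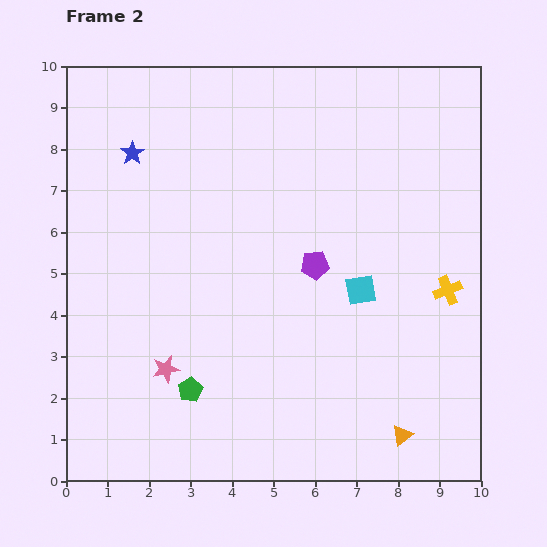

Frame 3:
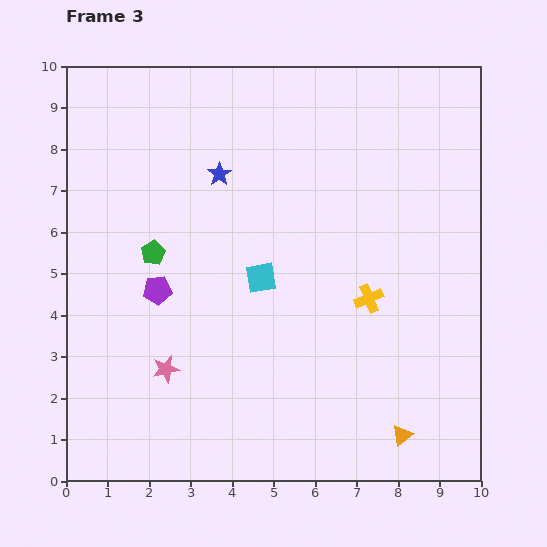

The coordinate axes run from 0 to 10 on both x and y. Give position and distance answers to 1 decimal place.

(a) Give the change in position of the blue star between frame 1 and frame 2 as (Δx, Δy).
(-2.1, -0.4)

The blue star was at (3.7, 8.3) in frame 1 and (1.6, 7.9) in frame 2.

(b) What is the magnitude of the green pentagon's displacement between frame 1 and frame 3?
1.9

The green pentagon moved from (4.0, 5.5) to (2.1, 5.5), a distance of √(1.9² + 0.0²) ≈ 1.9.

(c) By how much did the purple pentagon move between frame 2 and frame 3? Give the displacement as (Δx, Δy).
(-3.8, -0.6)

The purple pentagon was at (6.0, 5.2) in frame 2 and (2.2, 4.6) in frame 3.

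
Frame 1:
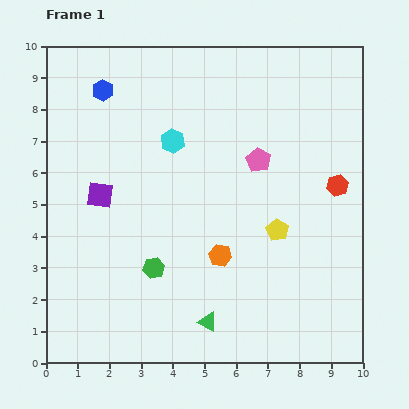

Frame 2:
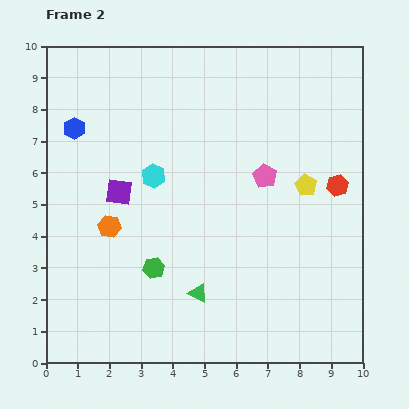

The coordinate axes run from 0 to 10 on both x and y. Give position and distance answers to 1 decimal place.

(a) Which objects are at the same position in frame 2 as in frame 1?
the green hexagon, the red hexagon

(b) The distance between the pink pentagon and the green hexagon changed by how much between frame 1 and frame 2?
-0.2

Distance in frame 1: 4.7. Distance in frame 2: 4.5.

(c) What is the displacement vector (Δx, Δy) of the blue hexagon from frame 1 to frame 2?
(-0.9, -1.2)

The blue hexagon was at (1.8, 8.6) in frame 1 and (0.9, 7.4) in frame 2.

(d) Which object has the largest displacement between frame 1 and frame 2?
the orange hexagon

(moved 3.6; next 1.7)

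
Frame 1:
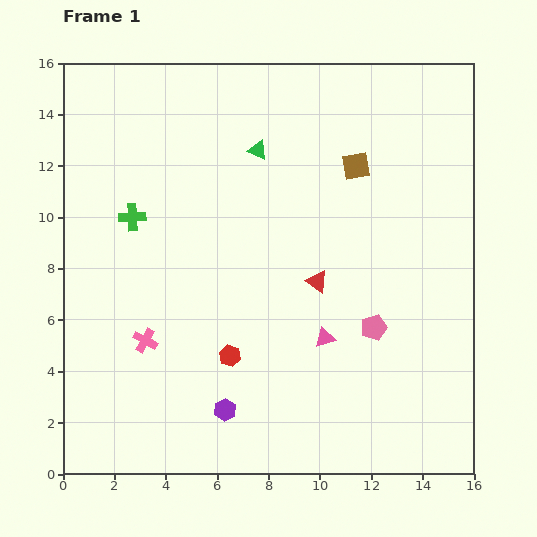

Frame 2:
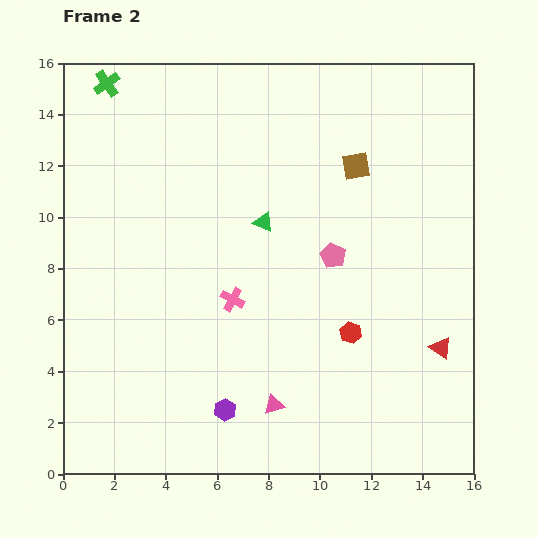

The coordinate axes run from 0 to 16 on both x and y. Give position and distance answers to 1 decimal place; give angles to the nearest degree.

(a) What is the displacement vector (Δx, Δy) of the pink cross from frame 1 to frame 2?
(3.4, 1.6)

The pink cross was at (3.2, 5.2) in frame 1 and (6.6, 6.8) in frame 2.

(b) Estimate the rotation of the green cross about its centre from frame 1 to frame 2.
33° counter-clockwise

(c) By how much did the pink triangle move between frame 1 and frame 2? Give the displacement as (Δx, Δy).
(-2.0, -2.6)

The pink triangle was at (10.2, 5.3) in frame 1 and (8.2, 2.7) in frame 2.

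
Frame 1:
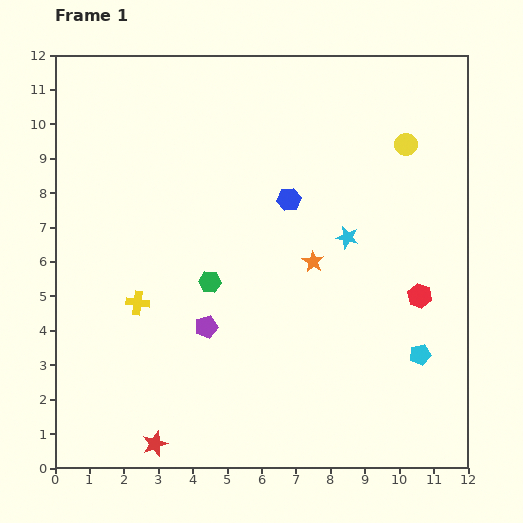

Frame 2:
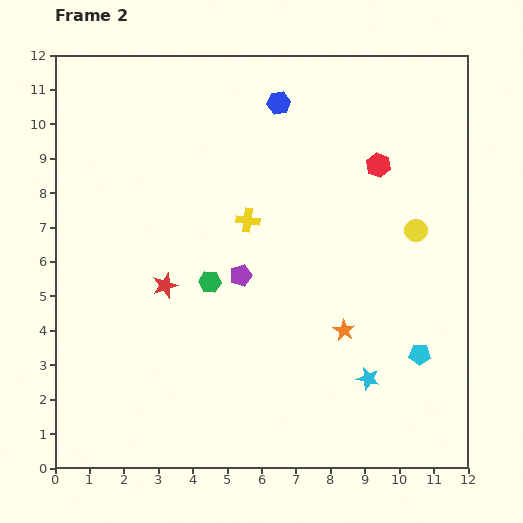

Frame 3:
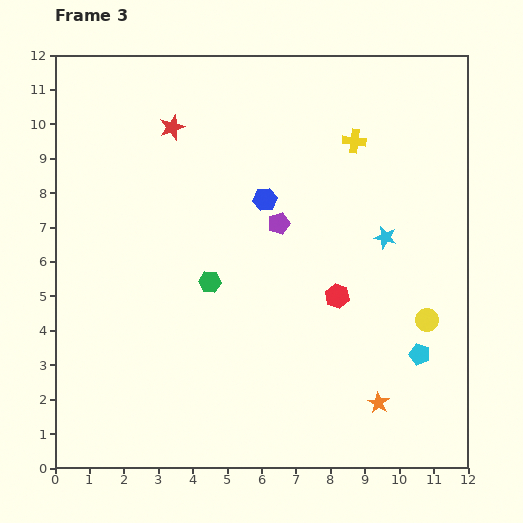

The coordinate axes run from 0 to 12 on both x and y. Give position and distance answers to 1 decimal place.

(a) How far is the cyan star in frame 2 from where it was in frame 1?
4.1

The cyan star moved from (8.5, 6.7) to (9.1, 2.6), a distance of √(0.6² + 4.1²) ≈ 4.1.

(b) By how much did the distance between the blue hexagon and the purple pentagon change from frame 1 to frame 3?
-3.6

Distance in frame 1: 4.4. Distance in frame 3: 0.8.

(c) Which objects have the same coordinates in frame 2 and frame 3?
the cyan pentagon, the green hexagon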